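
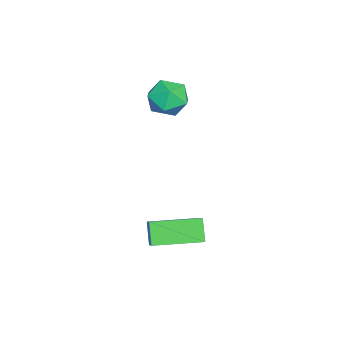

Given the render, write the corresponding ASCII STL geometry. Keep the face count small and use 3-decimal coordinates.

solid 
facet normal -0.710 -0.566 0.419
outer loop
vertex -3.399 -2.47 3.652
vertex -2.95 -3.141 3.506
vertex -2.86 -2.732 4.211
endloop
endfacet
facet normal -0.697 0.085 0.712
outer loop
vertex -3.399 -2.47 3.652
vertex -2.86 -2.732 4.211
vertex -2.927 -1.931 4.05
endloop
endfacet
facet normal -0.805 0.561 0.194
outer loop
vertex -3.399 -2.47 3.652
vertex -2.927 -1.931 4.05
vertex -3.06 -1.844 3.246
endloop
endfacet
facet normal -0.884 0.206 -0.420
outer loop
vertex -3.399 -2.47 3.652
vertex -3.06 -1.844 3.246
vertex -3.074 -2.592 2.909
endloop
endfacet
facet normal -0.825 -0.491 -0.280
outer loop
vertex -3.399 -2.47 3.652
vertex -3.074 -2.592 2.909
vertex -2.95 -3.141 3.506
endloop
endfacet
facet normal -0.046 0.193 0.980
outer loop
vertex -2.927 -1.931 4.05
vertex -2.86 -2.732 4.211
vertex -2.186 -2.268 4.151
endloop
endfacet
facet normal -0.065 -0.860 0.507
outer loop
vertex -2.86 -2.732 4.211
vertex -2.95 -3.141 3.506
vertex -2.2 -3.016 3.814
endloop
endfacet
facet normal -0.250 -0.738 -0.627
outer loop
vertex -2.95 -3.141 3.506
vertex -3.074 -2.592 2.909
vertex -2.333 -2.929 3.01
endloop
endfacet
facet normal -0.345 0.391 -0.853
outer loop
vertex -3.074 -2.592 2.909
vertex -3.06 -1.844 3.246
vertex -2.4 -2.128 2.849
endloop
endfacet
facet normal -0.219 0.966 0.141
outer loop
vertex -3.06 -1.844 3.246
vertex -2.927 -1.931 4.05
vertex -2.31 -1.719 3.554
endloop
endfacet
facet normal 0.884 -0.206 0.420
outer loop
vertex -1.861 -2.39 3.408
vertex -2.186 -2.268 4.151
vertex -2.2 -3.016 3.814
endloop
endfacet
facet normal 0.805 -0.561 -0.194
outer loop
vertex -1.861 -2.39 3.408
vertex -2.2 -3.016 3.814
vertex -2.333 -2.929 3.01
endloop
endfacet
facet normal 0.697 -0.085 -0.712
outer loop
vertex -1.861 -2.39 3.408
vertex -2.333 -2.929 3.01
vertex -2.4 -2.128 2.849
endloop
endfacet
facet normal 0.710 0.566 -0.419
outer loop
vertex -1.861 -2.39 3.408
vertex -2.4 -2.128 2.849
vertex -2.31 -1.719 3.554
endloop
endfacet
facet normal 0.825 0.491 0.280
outer loop
vertex -1.861 -2.39 3.408
vertex -2.31 -1.719 3.554
vertex -2.186 -2.268 4.151
endloop
endfacet
facet normal 0.345 -0.391 0.853
outer loop
vertex -2.2 -3.016 3.814
vertex -2.186 -2.268 4.151
vertex -2.86 -2.732 4.211
endloop
endfacet
facet normal 0.219 -0.966 -0.141
outer loop
vertex -2.333 -2.929 3.01
vertex -2.2 -3.016 3.814
vertex -2.95 -3.141 3.506
endloop
endfacet
facet normal 0.046 -0.193 -0.980
outer loop
vertex -2.4 -2.128 2.849
vertex -2.333 -2.929 3.01
vertex -3.074 -2.592 2.909
endloop
endfacet
facet normal 0.065 0.860 -0.507
outer loop
vertex -2.31 -1.719 3.554
vertex -2.4 -2.128 2.849
vertex -3.06 -1.844 3.246
endloop
endfacet
facet normal 0.250 0.738 0.627
outer loop
vertex -2.186 -2.268 4.151
vertex -2.31 -1.719 3.554
vertex -2.927 -1.931 4.05
endloop
endfacet
facet normal -0.752 -0.234 -0.617
outer loop
vertex 0.527 -2.443 -0.348
vertex -0.005 -0.829 -0.311
vertex 1.055 -2.252 -1.064
endloop
endfacet
facet normal 0.313 -0.949 -0.022
outer loop
vertex 2.025 -1.951 -0.269
vertex 0.527 -2.443 -0.348
vertex 1.055 -2.252 -1.064
endloop
endfacet
facet normal -0.752 -0.234 -0.617
outer loop
vertex 1.055 -2.252 -1.064
vertex -0.005 -0.829 -0.311
vertex 0.523 -0.638 -1.027
endloop
endfacet
facet normal 0.580 0.209 -0.787
outer loop
vertex 0.523 -0.638 -1.027
vertex 2.025 -1.951 -0.269
vertex 1.055 -2.252 -1.064
endloop
endfacet
facet normal -0.580 -0.209 0.787
outer loop
vertex 0.527 -2.443 -0.348
vertex 0.965 -0.528 0.484
vertex -0.005 -0.829 -0.311
endloop
endfacet
facet normal 0.313 -0.949 -0.022
outer loop
vertex 1.497 -2.142 0.447
vertex 0.527 -2.443 -0.348
vertex 2.025 -1.951 -0.269
endloop
endfacet
facet normal -0.580 -0.209 0.787
outer loop
vertex 1.497 -2.142 0.447
vertex 0.965 -0.528 0.484
vertex 0.527 -2.443 -0.348
endloop
endfacet
facet normal -0.313 0.949 0.022
outer loop
vertex -0.005 -0.829 -0.311
vertex 0.965 -0.528 0.484
vertex 0.523 -0.638 -1.027
endloop
endfacet
facet normal 0.580 0.209 -0.787
outer loop
vertex 1.493 -0.337 -0.232
vertex 2.025 -1.951 -0.269
vertex 0.523 -0.638 -1.027
endloop
endfacet
facet normal -0.313 0.949 0.022
outer loop
vertex 0.523 -0.638 -1.027
vertex 0.965 -0.528 0.484
vertex 1.493 -0.337 -0.232
endloop
endfacet
facet normal 0.752 0.234 0.617
outer loop
vertex 1.493 -0.337 -0.232
vertex 1.497 -2.142 0.447
vertex 2.025 -1.951 -0.269
endloop
endfacet
facet normal 0.752 0.234 0.617
outer loop
vertex 0.965 -0.528 0.484
vertex 1.497 -2.142 0.447
vertex 1.493 -0.337 -0.232
endloop
endfacet

endsolid


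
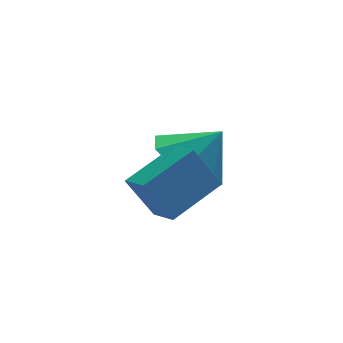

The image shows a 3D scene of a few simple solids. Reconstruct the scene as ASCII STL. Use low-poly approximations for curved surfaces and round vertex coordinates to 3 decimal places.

solid 
facet normal -0.671 0.001 -0.741
outer loop
vertex 4.043 0.483 1.63
vertex 3.293 0.861 2.31
vertex 3.98 1.416 1.688
endloop
endfacet
facet normal 0.994 0.072 -0.081
outer loop
vertex 4.043 0.483 1.63
vertex 3.98 1.416 1.688
vertex 4.147 0.859 3.25
endloop
endfacet
facet normal -0.671 0.001 -0.741
outer loop
vertex 3.98 1.416 1.688
vertex 3.293 0.861 2.31
vertex 3.4 1.931 2.214
endloop
endfacet
facet normal 0.732 0.663 0.158
outer loop
vertex 3.98 1.416 1.688
vertex 3.4 1.931 2.214
vertex 4.147 0.859 3.25
endloop
endfacet
facet normal -0.672 0.001 -0.741
outer loop
vertex 3.4 1.931 2.214
vertex 3.293 0.861 2.31
vertex 2.74 1.64 2.812
endloop
endfacet
facet normal 0.226 0.754 0.617
outer loop
vertex 3.4 1.931 2.214
vertex 2.74 1.64 2.812
vertex 4.147 0.859 3.25
endloop
endfacet
facet normal -0.672 0.000 -0.741
outer loop
vertex 2.74 1.64 2.812
vertex 3.293 0.861 2.31
vertex 2.497 0.762 3.032
endloop
endfacet
facet normal -0.142 0.277 0.950
outer loop
vertex 2.74 1.64 2.812
vertex 2.497 0.762 3.032
vertex 4.147 0.859 3.25
endloop
endfacet
facet normal -0.672 0.002 -0.741
outer loop
vertex 2.497 0.762 3.032
vertex 3.293 0.861 2.31
vertex 2.853 -0.042 2.707
endloop
endfacet
facet normal -0.096 -0.409 0.907
outer loop
vertex 2.497 0.762 3.032
vertex 2.853 -0.042 2.707
vertex 4.147 0.859 3.25
endloop
endfacet
facet normal -0.672 0.002 -0.741
outer loop
vertex 2.853 -0.042 2.707
vertex 3.293 0.861 2.31
vertex 3.541 -0.166 2.083
endloop
endfacet
facet normal 0.330 -0.788 0.520
outer loop
vertex 2.853 -0.042 2.707
vertex 3.541 -0.166 2.083
vertex 4.147 0.859 3.25
endloop
endfacet
facet normal -0.671 0.002 -0.741
outer loop
vertex 3.541 -0.166 2.083
vertex 3.293 0.861 2.31
vertex 4.043 0.483 1.63
endloop
endfacet
facet normal 0.815 -0.574 0.081
outer loop
vertex 3.541 -0.166 2.083
vertex 4.043 0.483 1.63
vertex 4.147 0.859 3.25
endloop
endfacet
facet normal -0.865 -0.376 -0.333
outer loop
vertex 1.615 -1.491 3.689
vertex 1.416 -0.604 3.204
vertex 2.166 -1.899 2.717
endloop
endfacet
facet normal 0.193 -0.861 0.471
outer loop
vertex 3.464 -1.336 3.216
vertex 1.615 -1.491 3.689
vertex 2.166 -1.899 2.717
endloop
endfacet
facet normal -0.865 -0.376 -0.333
outer loop
vertex 2.166 -1.899 2.717
vertex 1.416 -0.604 3.204
vertex 1.968 -1.013 2.232
endloop
endfacet
facet normal 0.463 -0.344 -0.817
outer loop
vertex 1.968 -1.013 2.232
vertex 3.464 -1.336 3.216
vertex 2.166 -1.899 2.717
endloop
endfacet
facet normal -0.463 0.343 0.817
outer loop
vertex 1.615 -1.491 3.689
vertex 2.714 -0.041 3.703
vertex 1.416 -0.604 3.204
endloop
endfacet
facet normal 0.193 -0.861 0.472
outer loop
vertex 2.912 -0.927 4.188
vertex 1.615 -1.491 3.689
vertex 3.464 -1.336 3.216
endloop
endfacet
facet normal -0.464 0.343 0.817
outer loop
vertex 2.912 -0.927 4.188
vertex 2.714 -0.041 3.703
vertex 1.615 -1.491 3.689
endloop
endfacet
facet normal -0.192 0.861 -0.471
outer loop
vertex 1.416 -0.604 3.204
vertex 2.714 -0.041 3.703
vertex 1.968 -1.013 2.232
endloop
endfacet
facet normal 0.463 -0.343 -0.817
outer loop
vertex 3.265 -0.449 2.731
vertex 3.464 -1.336 3.216
vertex 1.968 -1.013 2.232
endloop
endfacet
facet normal -0.193 0.861 -0.471
outer loop
vertex 1.968 -1.013 2.232
vertex 2.714 -0.041 3.703
vertex 3.265 -0.449 2.731
endloop
endfacet
facet normal 0.865 0.376 0.333
outer loop
vertex 3.265 -0.449 2.731
vertex 2.912 -0.927 4.188
vertex 3.464 -1.336 3.216
endloop
endfacet
facet normal 0.865 0.375 0.333
outer loop
vertex 2.714 -0.041 3.703
vertex 2.912 -0.927 4.188
vertex 3.265 -0.449 2.731
endloop
endfacet

endsolid


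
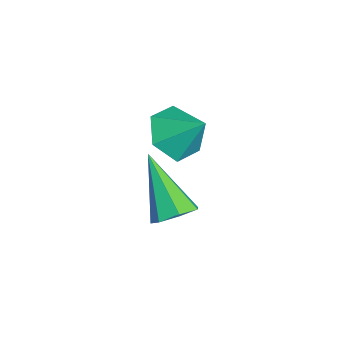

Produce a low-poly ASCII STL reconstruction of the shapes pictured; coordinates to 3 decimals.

solid 
facet normal 0.638 0.299 -0.710
outer loop
vertex 3.648 -2.777 -1.389
vertex 3.126 -2.859 -1.893
vertex 3.289 -2.267 -1.497
endloop
endfacet
facet normal 0.311 0.402 0.861
outer loop
vertex 3.648 -2.777 -1.389
vertex 3.289 -2.267 -1.497
vertex 1.754 -3.501 -0.367
endloop
endfacet
facet normal 0.638 0.299 -0.710
outer loop
vertex 3.289 -2.267 -1.497
vertex 3.126 -2.859 -1.893
vertex 2.807 -2.202 -1.903
endloop
endfacet
facet normal -0.300 0.820 0.488
outer loop
vertex 3.289 -2.267 -1.497
vertex 2.807 -2.202 -1.903
vertex 1.754 -3.501 -0.367
endloop
endfacet
facet normal 0.639 0.299 -0.709
outer loop
vertex 2.807 -2.202 -1.903
vertex 3.126 -2.859 -1.893
vertex 2.566 -2.632 -2.302
endloop
endfacet
facet normal -0.827 0.554 -0.098
outer loop
vertex 2.807 -2.202 -1.903
vertex 2.566 -2.632 -2.302
vertex 1.754 -3.501 -0.367
endloop
endfacet
facet normal 0.639 0.299 -0.709
outer loop
vertex 2.566 -2.632 -2.302
vertex 3.126 -2.859 -1.893
vertex 2.747 -3.232 -2.392
endloop
endfacet
facet normal -0.870 -0.195 -0.453
outer loop
vertex 2.566 -2.632 -2.302
vertex 2.747 -3.232 -2.392
vertex 1.754 -3.501 -0.367
endloop
endfacet
facet normal 0.639 0.299 -0.709
outer loop
vertex 2.747 -3.232 -2.392
vertex 3.126 -2.859 -1.893
vertex 3.213 -3.551 -2.106
endloop
endfacet
facet normal -0.400 -0.862 -0.311
outer loop
vertex 2.747 -3.232 -2.392
vertex 3.213 -3.551 -2.106
vertex 1.754 -3.501 -0.367
endloop
endfacet
facet normal 0.638 0.299 -0.710
outer loop
vertex 3.213 -3.551 -2.106
vertex 3.126 -2.859 -1.893
vertex 3.615 -3.349 -1.66
endloop
endfacet
facet normal 0.231 -0.948 0.221
outer loop
vertex 3.213 -3.551 -2.106
vertex 3.615 -3.349 -1.66
vertex 1.754 -3.501 -0.367
endloop
endfacet
facet normal 0.638 0.299 -0.709
outer loop
vertex 3.615 -3.349 -1.66
vertex 3.126 -2.859 -1.893
vertex 3.648 -2.777 -1.389
endloop
endfacet
facet normal 0.548 -0.384 0.743
outer loop
vertex 3.615 -3.349 -1.66
vertex 3.648 -2.777 -1.389
vertex 1.754 -3.501 -0.367
endloop
endfacet
facet normal -0.432 -0.586 -0.686
outer loop
vertex 3.402 -2.834 0.797
vertex 2.61 -2.821 1.284
vertex 2.767 -2.175 0.634
endloop
endfacet
facet normal 0.728 0.643 -0.239
outer loop
vertex 3.402 -2.834 0.797
vertex 2.767 -2.175 0.634
vertex 3.17 -2.059 2.176
endloop
endfacet
facet normal -0.431 -0.586 -0.686
outer loop
vertex 2.767 -2.175 0.634
vertex 2.61 -2.821 1.284
vertex 1.974 -2.162 1.121
endloop
endfacet
facet normal -0.026 0.997 -0.068
outer loop
vertex 2.767 -2.175 0.634
vertex 1.974 -2.162 1.121
vertex 3.17 -2.059 2.176
endloop
endfacet
facet normal -0.432 -0.586 -0.686
outer loop
vertex 1.974 -2.162 1.121
vertex 2.61 -2.821 1.284
vertex 1.817 -2.807 1.771
endloop
endfacet
facet normal -0.526 0.664 0.532
outer loop
vertex 1.974 -2.162 1.121
vertex 1.817 -2.807 1.771
vertex 3.17 -2.059 2.176
endloop
endfacet
facet normal -0.432 -0.586 -0.686
outer loop
vertex 1.817 -2.807 1.771
vertex 2.61 -2.821 1.284
vertex 2.452 -3.467 1.935
endloop
endfacet
facet normal -0.274 -0.025 0.961
outer loop
vertex 1.817 -2.807 1.771
vertex 2.452 -3.467 1.935
vertex 3.17 -2.059 2.176
endloop
endfacet
facet normal -0.431 -0.586 -0.686
outer loop
vertex 2.452 -3.467 1.935
vertex 2.61 -2.821 1.284
vertex 3.245 -3.48 1.448
endloop
endfacet
facet normal 0.480 -0.380 0.791
outer loop
vertex 2.452 -3.467 1.935
vertex 3.245 -3.48 1.448
vertex 3.17 -2.059 2.176
endloop
endfacet
facet normal -0.431 -0.586 -0.686
outer loop
vertex 3.245 -3.48 1.448
vertex 2.61 -2.821 1.284
vertex 3.402 -2.834 0.797
endloop
endfacet
facet normal 0.981 -0.046 0.191
outer loop
vertex 3.245 -3.48 1.448
vertex 3.402 -2.834 0.797
vertex 3.17 -2.059 2.176
endloop
endfacet

endsolid


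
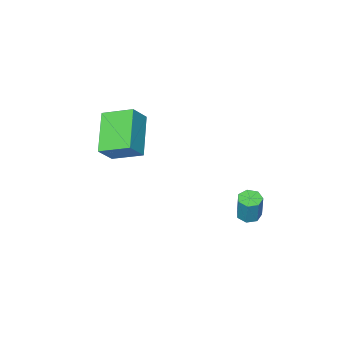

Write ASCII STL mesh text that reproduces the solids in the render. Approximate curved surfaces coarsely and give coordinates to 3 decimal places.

solid 
facet normal -0.574 -0.609 0.547
outer loop
vertex 0.586 -2.265 4.227
vertex -0.142 -1.086 4.776
vertex -0.163 -2.328 3.37
endloop
endfacet
facet normal 0.488 -0.792 -0.368
outer loop
vertex 1.022 -1.074 2.244
vertex 0.586 -2.265 4.227
vertex -0.163 -2.328 3.37
endloop
endfacet
facet normal -0.575 -0.609 0.546
outer loop
vertex -0.163 -2.328 3.37
vertex -0.142 -1.086 4.776
vertex -0.89 -1.149 3.918
endloop
endfacet
facet normal -0.656 -0.055 -0.752
outer loop
vertex -0.89 -1.149 3.918
vertex 1.022 -1.074 2.244
vertex -0.163 -2.328 3.37
endloop
endfacet
facet normal 0.657 0.055 0.752
outer loop
vertex 0.586 -2.265 4.227
vertex 1.043 0.168 3.65
vertex -0.142 -1.086 4.776
endloop
endfacet
facet normal 0.489 -0.791 -0.368
outer loop
vertex 1.77 -1.011 3.102
vertex 0.586 -2.265 4.227
vertex 1.022 -1.074 2.244
endloop
endfacet
facet normal 0.656 0.055 0.752
outer loop
vertex 1.77 -1.011 3.102
vertex 1.043 0.168 3.65
vertex 0.586 -2.265 4.227
endloop
endfacet
facet normal -0.488 0.791 0.368
outer loop
vertex -0.142 -1.086 4.776
vertex 1.043 0.168 3.65
vertex -0.89 -1.149 3.918
endloop
endfacet
facet normal -0.657 -0.055 -0.752
outer loop
vertex 0.294 0.105 2.793
vertex 1.022 -1.074 2.244
vertex -0.89 -1.149 3.918
endloop
endfacet
facet normal -0.488 0.791 0.368
outer loop
vertex -0.89 -1.149 3.918
vertex 1.043 0.168 3.65
vertex 0.294 0.105 2.793
endloop
endfacet
facet normal 0.575 0.609 -0.546
outer loop
vertex 0.294 0.105 2.793
vertex 1.77 -1.011 3.102
vertex 1.022 -1.074 2.244
endloop
endfacet
facet normal 0.575 0.609 -0.547
outer loop
vertex 1.043 0.168 3.65
vertex 1.77 -1.011 3.102
vertex 0.294 0.105 2.793
endloop
endfacet
facet normal -0.145 -0.192 -0.971
outer loop
vertex -3.43 1.753 -2.115
vertex -3.958 1.9 -2.065
vertex -3.524 2.214 -2.192
endloop
endfacet
facet normal 0.970 0.168 -0.178
outer loop
vertex -3.43 1.753 -2.115
vertex -3.524 2.214 -2.192
vertex -3.235 2.013 -0.804
endloop
endfacet
facet normal 0.970 0.168 -0.178
outer loop
vertex -3.235 2.013 -0.804
vertex -3.524 2.214 -2.192
vertex -3.329 2.474 -0.882
endloop
endfacet
facet normal 0.144 0.194 0.970
outer loop
vertex -3.235 2.013 -0.804
vertex -3.329 2.474 -0.882
vertex -3.762 2.16 -0.755
endloop
endfacet
facet normal -0.145 -0.193 -0.971
outer loop
vertex -3.524 2.214 -2.192
vertex -3.958 1.9 -2.065
vertex -3.945 2.439 -2.174
endloop
endfacet
facet normal 0.450 0.861 -0.238
outer loop
vertex -3.524 2.214 -2.192
vertex -3.945 2.439 -2.174
vertex -3.329 2.474 -0.882
endloop
endfacet
facet normal 0.449 0.861 -0.238
outer loop
vertex -3.329 2.474 -0.882
vertex -3.945 2.439 -2.174
vertex -3.75 2.699 -0.863
endloop
endfacet
facet normal 0.146 0.191 0.971
outer loop
vertex -3.329 2.474 -0.882
vertex -3.75 2.699 -0.863
vertex -3.762 2.16 -0.755
endloop
endfacet
facet normal -0.145 -0.193 -0.971
outer loop
vertex -3.945 2.439 -2.174
vertex -3.958 1.9 -2.065
vertex -4.375 2.258 -2.074
endloop
endfacet
facet normal -0.409 0.905 -0.119
outer loop
vertex -3.945 2.439 -2.174
vertex -4.375 2.258 -2.074
vertex -3.75 2.699 -0.863
endloop
endfacet
facet normal -0.408 0.905 -0.119
outer loop
vertex -3.75 2.699 -0.863
vertex -4.375 2.258 -2.074
vertex -4.18 2.518 -0.764
endloop
endfacet
facet normal 0.143 0.191 0.971
outer loop
vertex -3.75 2.699 -0.863
vertex -4.18 2.518 -0.764
vertex -3.762 2.16 -0.755
endloop
endfacet
facet normal -0.145 -0.193 -0.970
outer loop
vertex -4.375 2.258 -2.074
vertex -3.958 1.9 -2.065
vertex -4.491 1.807 -1.967
endloop
endfacet
facet normal -0.959 0.268 0.090
outer loop
vertex -4.375 2.258 -2.074
vertex -4.491 1.807 -1.967
vertex -4.18 2.518 -0.764
endloop
endfacet
facet normal -0.959 0.268 0.090
outer loop
vertex -4.18 2.518 -0.764
vertex -4.491 1.807 -1.967
vertex -4.296 2.067 -0.657
endloop
endfacet
facet normal 0.144 0.193 0.970
outer loop
vertex -4.18 2.518 -0.764
vertex -4.296 2.067 -0.657
vertex -3.762 2.16 -0.755
endloop
endfacet
facet normal -0.145 -0.191 -0.971
outer loop
vertex -4.491 1.807 -1.967
vertex -3.958 1.9 -2.065
vertex -4.205 1.427 -1.935
endloop
endfacet
facet normal -0.787 -0.573 0.231
outer loop
vertex -4.491 1.807 -1.967
vertex -4.205 1.427 -1.935
vertex -4.296 2.067 -0.657
endloop
endfacet
facet normal -0.788 -0.571 0.230
outer loop
vertex -4.296 2.067 -0.657
vertex -4.205 1.427 -1.935
vertex -4.01 1.686 -0.624
endloop
endfacet
facet normal 0.145 0.193 0.971
outer loop
vertex -4.296 2.067 -0.657
vertex -4.01 1.686 -0.624
vertex -3.762 2.16 -0.755
endloop
endfacet
facet normal -0.144 -0.192 -0.971
outer loop
vertex -4.205 1.427 -1.935
vertex -3.958 1.9 -2.065
vertex -3.733 1.402 -2.0
endloop
endfacet
facet normal -0.025 -0.980 0.197
outer loop
vertex -4.205 1.427 -1.935
vertex -3.733 1.402 -2.0
vertex -4.01 1.686 -0.624
endloop
endfacet
facet normal -0.022 -0.980 0.198
outer loop
vertex -4.01 1.686 -0.624
vertex -3.733 1.402 -2.0
vertex -3.538 1.662 -0.69
endloop
endfacet
facet normal 0.145 0.192 0.971
outer loop
vertex -4.01 1.686 -0.624
vertex -3.538 1.662 -0.69
vertex -3.762 2.16 -0.755
endloop
endfacet
facet normal -0.145 -0.192 -0.970
outer loop
vertex -3.733 1.402 -2.0
vertex -3.958 1.9 -2.065
vertex -3.43 1.753 -2.115
endloop
endfacet
facet normal 0.759 -0.650 0.016
outer loop
vertex -3.733 1.402 -2.0
vertex -3.43 1.753 -2.115
vertex -3.538 1.662 -0.69
endloop
endfacet
facet normal 0.759 -0.650 0.016
outer loop
vertex -3.538 1.662 -0.69
vertex -3.43 1.753 -2.115
vertex -3.235 2.013 -0.804
endloop
endfacet
facet normal 0.144 0.191 0.971
outer loop
vertex -3.538 1.662 -0.69
vertex -3.235 2.013 -0.804
vertex -3.762 2.16 -0.755
endloop
endfacet

endsolid


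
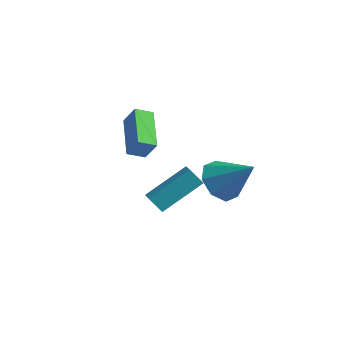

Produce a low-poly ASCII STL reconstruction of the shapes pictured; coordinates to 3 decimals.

solid 
facet normal -0.533 0.792 0.299
outer loop
vertex -2.484 0.348 4.047
vertex -1.901 0.873 3.696
vertex -3.031 0.331 3.116
endloop
endfacet
facet normal -0.678 -0.610 0.410
outer loop
vertex -1.939 -1.293 2.504
vertex -2.484 0.348 4.047
vertex -3.031 0.331 3.116
endloop
endfacet
facet normal -0.533 0.792 0.298
outer loop
vertex -3.031 0.331 3.116
vertex -1.901 0.873 3.696
vertex -2.447 0.856 2.764
endloop
endfacet
facet normal -0.506 -0.015 -0.862
outer loop
vertex -2.447 0.856 2.764
vertex -1.939 -1.293 2.504
vertex -3.031 0.331 3.116
endloop
endfacet
facet normal 0.506 0.015 0.863
outer loop
vertex -2.484 0.348 4.047
vertex -0.809 -0.751 3.084
vertex -1.901 0.873 3.696
endloop
endfacet
facet normal -0.679 -0.610 0.409
outer loop
vertex -1.393 -1.276 3.436
vertex -2.484 0.348 4.047
vertex -1.939 -1.293 2.504
endloop
endfacet
facet normal 0.506 0.015 0.862
outer loop
vertex -1.393 -1.276 3.436
vertex -0.809 -0.751 3.084
vertex -2.484 0.348 4.047
endloop
endfacet
facet normal 0.679 0.610 -0.409
outer loop
vertex -1.901 0.873 3.696
vertex -0.809 -0.751 3.084
vertex -2.447 0.856 2.764
endloop
endfacet
facet normal -0.506 -0.015 -0.863
outer loop
vertex -1.356 -0.768 2.153
vertex -1.939 -1.293 2.504
vertex -2.447 0.856 2.764
endloop
endfacet
facet normal 0.678 0.610 -0.410
outer loop
vertex -2.447 0.856 2.764
vertex -0.809 -0.751 3.084
vertex -1.356 -0.768 2.153
endloop
endfacet
facet normal 0.533 -0.792 -0.298
outer loop
vertex -1.356 -0.768 2.153
vertex -1.393 -1.276 3.436
vertex -1.939 -1.293 2.504
endloop
endfacet
facet normal 0.532 -0.792 -0.298
outer loop
vertex -0.809 -0.751 3.084
vertex -1.393 -1.276 3.436
vertex -1.356 -0.768 2.153
endloop
endfacet
facet normal -0.675 -0.068 0.735
outer loop
vertex 0.288 -3.38 2.063
vertex 1.289 -1.817 3.128
vertex -0.197 -2.802 1.671
endloop
endfacet
facet normal -0.468 -0.730 -0.498
outer loop
vertex 0.391 -2.743 1.032
vertex 0.288 -3.38 2.063
vertex -0.197 -2.802 1.671
endloop
endfacet
facet normal -0.675 -0.068 0.735
outer loop
vertex -0.197 -2.802 1.671
vertex 1.289 -1.817 3.128
vertex 0.804 -1.24 2.736
endloop
endfacet
facet normal -0.570 0.680 -0.462
outer loop
vertex 0.804 -1.24 2.736
vertex 0.391 -2.743 1.032
vertex -0.197 -2.802 1.671
endloop
endfacet
facet normal 0.570 -0.680 0.462
outer loop
vertex 0.288 -3.38 2.063
vertex 1.877 -1.758 2.489
vertex 1.289 -1.817 3.128
endloop
endfacet
facet normal -0.467 -0.731 -0.498
outer loop
vertex 0.876 -3.32 1.424
vertex 0.288 -3.38 2.063
vertex 0.391 -2.743 1.032
endloop
endfacet
facet normal 0.570 -0.680 0.461
outer loop
vertex 0.876 -3.32 1.424
vertex 1.877 -1.758 2.489
vertex 0.288 -3.38 2.063
endloop
endfacet
facet normal 0.467 0.731 0.498
outer loop
vertex 1.289 -1.817 3.128
vertex 1.877 -1.758 2.489
vertex 0.804 -1.24 2.736
endloop
endfacet
facet normal -0.571 0.680 -0.461
outer loop
vertex 1.392 -1.18 2.097
vertex 0.391 -2.743 1.032
vertex 0.804 -1.24 2.736
endloop
endfacet
facet normal 0.467 0.730 0.499
outer loop
vertex 0.804 -1.24 2.736
vertex 1.877 -1.758 2.489
vertex 1.392 -1.18 2.097
endloop
endfacet
facet normal 0.675 0.068 -0.735
outer loop
vertex 1.392 -1.18 2.097
vertex 0.876 -3.32 1.424
vertex 0.391 -2.743 1.032
endloop
endfacet
facet normal 0.675 0.068 -0.735
outer loop
vertex 1.877 -1.758 2.489
vertex 0.876 -3.32 1.424
vertex 1.392 -1.18 2.097
endloop
endfacet
facet normal -0.720 -0.052 -0.692
outer loop
vertex 2.912 -1.784 1.769
vertex 2.324 -1.121 2.332
vertex 3.043 -1.015 1.575
endloop
endfacet
facet normal 0.924 -0.234 -0.303
outer loop
vertex 2.912 -1.784 1.769
vertex 3.043 -1.015 1.575
vertex 3.736 -1.019 3.688
endloop
endfacet
facet normal -0.720 -0.052 -0.692
outer loop
vertex 3.043 -1.015 1.575
vertex 2.324 -1.121 2.332
vertex 2.753 -0.309 1.824
endloop
endfacet
facet normal 0.850 0.447 -0.278
outer loop
vertex 3.043 -1.015 1.575
vertex 2.753 -0.309 1.824
vertex 3.736 -1.019 3.688
endloop
endfacet
facet normal -0.720 -0.052 -0.692
outer loop
vertex 2.753 -0.309 1.824
vertex 2.324 -1.121 2.332
vertex 2.211 -0.078 2.371
endloop
endfacet
facet normal 0.466 0.880 0.090
outer loop
vertex 2.753 -0.309 1.824
vertex 2.211 -0.078 2.371
vertex 3.736 -1.019 3.688
endloop
endfacet
facet normal -0.721 -0.052 -0.691
outer loop
vertex 2.211 -0.078 2.371
vertex 2.324 -1.121 2.332
vertex 1.736 -0.458 2.896
endloop
endfacet
facet normal -0.004 0.812 0.584
outer loop
vertex 2.211 -0.078 2.371
vertex 1.736 -0.458 2.896
vertex 3.736 -1.019 3.688
endloop
endfacet
facet normal -0.721 -0.052 -0.691
outer loop
vertex 1.736 -0.458 2.896
vertex 2.324 -1.121 2.332
vertex 1.605 -1.227 3.09
endloop
endfacet
facet normal -0.285 0.280 0.917
outer loop
vertex 1.736 -0.458 2.896
vertex 1.605 -1.227 3.09
vertex 3.736 -1.019 3.688
endloop
endfacet
facet normal -0.721 -0.052 -0.691
outer loop
vertex 1.605 -1.227 3.09
vertex 2.324 -1.121 2.332
vertex 1.895 -1.934 2.841
endloop
endfacet
facet normal -0.211 -0.401 0.892
outer loop
vertex 1.605 -1.227 3.09
vertex 1.895 -1.934 2.841
vertex 3.736 -1.019 3.688
endloop
endfacet
facet normal -0.721 -0.052 -0.691
outer loop
vertex 1.895 -1.934 2.841
vertex 2.324 -1.121 2.332
vertex 2.436 -2.164 2.294
endloop
endfacet
facet normal 0.174 -0.834 0.523
outer loop
vertex 1.895 -1.934 2.841
vertex 2.436 -2.164 2.294
vertex 3.736 -1.019 3.688
endloop
endfacet
facet normal -0.721 -0.052 -0.691
outer loop
vertex 2.436 -2.164 2.294
vertex 2.324 -1.121 2.332
vertex 2.912 -1.784 1.769
endloop
endfacet
facet normal 0.643 -0.765 0.029
outer loop
vertex 2.436 -2.164 2.294
vertex 2.912 -1.784 1.769
vertex 3.736 -1.019 3.688
endloop
endfacet

endsolid


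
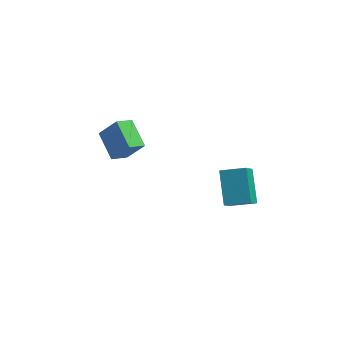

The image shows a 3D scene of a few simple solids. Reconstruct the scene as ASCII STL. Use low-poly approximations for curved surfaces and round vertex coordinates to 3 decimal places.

solid 
facet normal -0.973 -0.079 -0.218
outer loop
vertex 1.24 -3.637 0.043
vertex 1.452 -2.459 -1.328
vertex 1.612 -5.04 -1.105
endloop
endfacet
facet normal -0.116 -0.647 0.753
outer loop
vertex 2.828 -4.941 -0.832
vertex 1.24 -3.637 0.043
vertex 1.612 -5.04 -1.105
endloop
endfacet
facet normal -0.973 -0.079 -0.218
outer loop
vertex 1.612 -5.04 -1.105
vertex 1.452 -2.459 -1.328
vertex 1.824 -3.862 -2.476
endloop
endfacet
facet normal 0.201 -0.758 -0.620
outer loop
vertex 1.824 -3.862 -2.476
vertex 2.828 -4.941 -0.832
vertex 1.612 -5.04 -1.105
endloop
endfacet
facet normal -0.201 0.758 0.620
outer loop
vertex 1.24 -3.637 0.043
vertex 2.668 -2.36 -1.055
vertex 1.452 -2.459 -1.328
endloop
endfacet
facet normal -0.116 -0.647 0.753
outer loop
vertex 2.456 -3.538 0.316
vertex 1.24 -3.637 0.043
vertex 2.828 -4.941 -0.832
endloop
endfacet
facet normal -0.201 0.758 0.620
outer loop
vertex 2.456 -3.538 0.316
vertex 2.668 -2.36 -1.055
vertex 1.24 -3.637 0.043
endloop
endfacet
facet normal 0.116 0.647 -0.753
outer loop
vertex 1.452 -2.459 -1.328
vertex 2.668 -2.36 -1.055
vertex 1.824 -3.862 -2.476
endloop
endfacet
facet normal 0.201 -0.758 -0.620
outer loop
vertex 3.04 -3.763 -2.203
vertex 2.828 -4.941 -0.832
vertex 1.824 -3.862 -2.476
endloop
endfacet
facet normal 0.116 0.647 -0.753
outer loop
vertex 1.824 -3.862 -2.476
vertex 2.668 -2.36 -1.055
vertex 3.04 -3.763 -2.203
endloop
endfacet
facet normal 0.973 0.079 0.218
outer loop
vertex 3.04 -3.763 -2.203
vertex 2.456 -3.538 0.316
vertex 2.828 -4.941 -0.832
endloop
endfacet
facet normal 0.973 0.079 0.218
outer loop
vertex 2.668 -2.36 -1.055
vertex 2.456 -3.538 0.316
vertex 3.04 -3.763 -2.203
endloop
endfacet
facet normal -0.622 0.017 -0.783
outer loop
vertex -4.027 -2.124 -1.423
vertex -4.809 -0.875 -0.775
vertex -3.382 -1.461 -1.921
endloop
endfacet
facet normal 0.486 -0.775 -0.403
outer loop
vertex -2.511 -1.485 -0.825
vertex -4.027 -2.124 -1.423
vertex -3.382 -1.461 -1.921
endloop
endfacet
facet normal -0.622 0.017 -0.783
outer loop
vertex -3.382 -1.461 -1.921
vertex -4.809 -0.875 -0.775
vertex -4.164 -0.213 -1.273
endloop
endfacet
facet normal 0.614 0.631 -0.474
outer loop
vertex -4.164 -0.213 -1.273
vertex -2.511 -1.485 -0.825
vertex -3.382 -1.461 -1.921
endloop
endfacet
facet normal -0.614 -0.631 0.474
outer loop
vertex -4.027 -2.124 -1.423
vertex -3.938 -0.899 0.321
vertex -4.809 -0.875 -0.775
endloop
endfacet
facet normal 0.486 -0.776 -0.402
outer loop
vertex -3.156 -2.147 -0.327
vertex -4.027 -2.124 -1.423
vertex -2.511 -1.485 -0.825
endloop
endfacet
facet normal -0.614 -0.631 0.475
outer loop
vertex -3.156 -2.147 -0.327
vertex -3.938 -0.899 0.321
vertex -4.027 -2.124 -1.423
endloop
endfacet
facet normal -0.485 0.776 0.403
outer loop
vertex -4.809 -0.875 -0.775
vertex -3.938 -0.899 0.321
vertex -4.164 -0.213 -1.273
endloop
endfacet
facet normal 0.614 0.631 -0.475
outer loop
vertex -3.293 -0.236 -0.177
vertex -2.511 -1.485 -0.825
vertex -4.164 -0.213 -1.273
endloop
endfacet
facet normal -0.486 0.776 0.403
outer loop
vertex -4.164 -0.213 -1.273
vertex -3.938 -0.899 0.321
vertex -3.293 -0.236 -0.177
endloop
endfacet
facet normal 0.622 -0.017 0.783
outer loop
vertex -3.293 -0.236 -0.177
vertex -3.156 -2.147 -0.327
vertex -2.511 -1.485 -0.825
endloop
endfacet
facet normal 0.622 -0.017 0.783
outer loop
vertex -3.938 -0.899 0.321
vertex -3.156 -2.147 -0.327
vertex -3.293 -0.236 -0.177
endloop
endfacet

endsolid


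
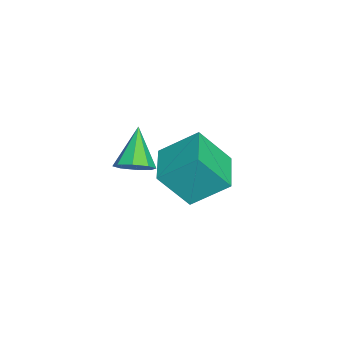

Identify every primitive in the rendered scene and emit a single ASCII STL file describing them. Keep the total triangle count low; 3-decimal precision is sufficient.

solid 
facet normal 0.739 0.018 -0.674
outer loop
vertex 1.039 -3.779 0.462
vertex 0.594 -3.787 -0.026
vertex 0.899 -3.315 0.321
endloop
endfacet
facet normal 0.292 0.358 0.887
outer loop
vertex 1.039 -3.779 0.462
vertex 0.899 -3.315 0.321
vertex -0.514 -3.813 0.986
endloop
endfacet
facet normal 0.738 0.019 -0.674
outer loop
vertex 0.899 -3.315 0.321
vertex 0.594 -3.787 -0.026
vertex 0.58 -3.127 -0.023
endloop
endfacet
facet normal -0.057 0.853 0.519
outer loop
vertex 0.899 -3.315 0.321
vertex 0.58 -3.127 -0.023
vertex -0.514 -3.813 0.986
endloop
endfacet
facet normal 0.739 0.019 -0.673
outer loop
vertex 0.58 -3.127 -0.023
vertex 0.594 -3.787 -0.026
vertex 0.27 -3.326 -0.369
endloop
endfacet
facet normal -0.535 0.845 -0.006
outer loop
vertex 0.58 -3.127 -0.023
vertex 0.27 -3.326 -0.369
vertex -0.514 -3.813 0.986
endloop
endfacet
facet normal 0.738 0.017 -0.675
outer loop
vertex 0.27 -3.326 -0.369
vertex 0.594 -3.787 -0.026
vertex 0.149 -3.794 -0.513
endloop
endfacet
facet normal -0.862 0.339 -0.377
outer loop
vertex 0.27 -3.326 -0.369
vertex 0.149 -3.794 -0.513
vertex -0.514 -3.813 0.986
endloop
endfacet
facet normal 0.738 0.018 -0.675
outer loop
vertex 0.149 -3.794 -0.513
vertex 0.594 -3.787 -0.026
vertex 0.289 -4.259 -0.372
endloop
endfacet
facet normal -0.848 -0.370 -0.380
outer loop
vertex 0.149 -3.794 -0.513
vertex 0.289 -4.259 -0.372
vertex -0.514 -3.813 0.986
endloop
endfacet
facet normal 0.739 0.017 -0.674
outer loop
vertex 0.289 -4.259 -0.372
vertex 0.594 -3.787 -0.026
vertex 0.607 -4.447 -0.028
endloop
endfacet
facet normal -0.500 -0.866 -0.011
outer loop
vertex 0.289 -4.259 -0.372
vertex 0.607 -4.447 -0.028
vertex -0.514 -3.813 0.986
endloop
endfacet
facet normal 0.739 0.017 -0.674
outer loop
vertex 0.607 -4.447 -0.028
vertex 0.594 -3.787 -0.026
vertex 0.918 -4.248 0.318
endloop
endfacet
facet normal -0.021 -0.858 0.513
outer loop
vertex 0.607 -4.447 -0.028
vertex 0.918 -4.248 0.318
vertex -0.514 -3.813 0.986
endloop
endfacet
facet normal 0.739 0.016 -0.674
outer loop
vertex 0.918 -4.248 0.318
vertex 0.594 -3.787 -0.026
vertex 1.039 -3.779 0.462
endloop
endfacet
facet normal 0.306 -0.351 0.885
outer loop
vertex 0.918 -4.248 0.318
vertex 1.039 -3.779 0.462
vertex -0.514 -3.813 0.986
endloop
endfacet
facet normal -0.994 -0.096 0.056
outer loop
vertex -3.85 -2.333 -1.768
vertex -4.029 -1.279 -3.141
vertex -3.781 -3.652 -2.79
endloop
endfacet
facet normal 0.103 -0.606 0.789
outer loop
vertex -2.211 -3.501 -2.879
vertex -3.85 -2.333 -1.768
vertex -3.781 -3.652 -2.79
endloop
endfacet
facet normal -0.994 -0.096 0.056
outer loop
vertex -3.781 -3.652 -2.79
vertex -4.029 -1.279 -3.141
vertex -3.96 -2.598 -4.163
endloop
endfacet
facet normal 0.041 -0.790 -0.612
outer loop
vertex -3.96 -2.598 -4.163
vertex -2.211 -3.501 -2.879
vertex -3.781 -3.652 -2.79
endloop
endfacet
facet normal -0.041 0.790 0.612
outer loop
vertex -3.85 -2.333 -1.768
vertex -2.459 -1.128 -3.23
vertex -4.029 -1.279 -3.141
endloop
endfacet
facet normal 0.103 -0.606 0.789
outer loop
vertex -2.28 -2.182 -1.857
vertex -3.85 -2.333 -1.768
vertex -2.211 -3.501 -2.879
endloop
endfacet
facet normal -0.041 0.790 0.612
outer loop
vertex -2.28 -2.182 -1.857
vertex -2.459 -1.128 -3.23
vertex -3.85 -2.333 -1.768
endloop
endfacet
facet normal -0.103 0.606 -0.789
outer loop
vertex -4.029 -1.279 -3.141
vertex -2.459 -1.128 -3.23
vertex -3.96 -2.598 -4.163
endloop
endfacet
facet normal 0.041 -0.790 -0.612
outer loop
vertex -2.39 -2.447 -4.252
vertex -2.211 -3.501 -2.879
vertex -3.96 -2.598 -4.163
endloop
endfacet
facet normal -0.103 0.606 -0.789
outer loop
vertex -3.96 -2.598 -4.163
vertex -2.459 -1.128 -3.23
vertex -2.39 -2.447 -4.252
endloop
endfacet
facet normal 0.994 0.096 -0.056
outer loop
vertex -2.39 -2.447 -4.252
vertex -2.28 -2.182 -1.857
vertex -2.211 -3.501 -2.879
endloop
endfacet
facet normal 0.994 0.096 -0.056
outer loop
vertex -2.459 -1.128 -3.23
vertex -2.28 -2.182 -1.857
vertex -2.39 -2.447 -4.252
endloop
endfacet

endsolid


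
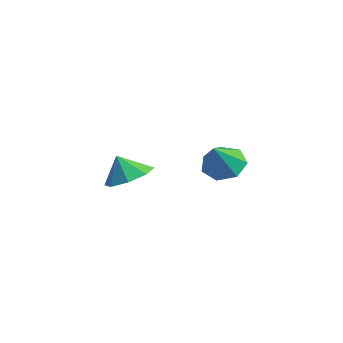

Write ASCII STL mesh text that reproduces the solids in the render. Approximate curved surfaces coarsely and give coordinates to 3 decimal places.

solid 
facet normal -0.400 0.520 -0.755
outer loop
vertex 1.907 3.062 1.307
vertex 1.476 3.635 1.93
vertex 2.336 3.726 1.537
endloop
endfacet
facet normal 0.853 -0.488 -0.184
outer loop
vertex 1.907 3.062 1.307
vertex 2.336 3.726 1.537
vertex 2.144 2.765 3.19
endloop
endfacet
facet normal -0.400 0.521 -0.754
outer loop
vertex 2.336 3.726 1.537
vertex 1.476 3.635 1.93
vertex 2.118 4.322 2.064
endloop
endfacet
facet normal 0.963 0.167 0.209
outer loop
vertex 2.336 3.726 1.537
vertex 2.118 4.322 2.064
vertex 2.144 2.765 3.19
endloop
endfacet
facet normal -0.400 0.521 -0.754
outer loop
vertex 2.118 4.322 2.064
vertex 1.476 3.635 1.93
vertex 1.416 4.4 2.49
endloop
endfacet
facet normal 0.485 0.518 0.705
outer loop
vertex 2.118 4.322 2.064
vertex 1.416 4.4 2.49
vertex 2.144 2.765 3.19
endloop
endfacet
facet normal -0.401 0.521 -0.754
outer loop
vertex 1.416 4.4 2.49
vertex 1.476 3.635 1.93
vertex 0.76 3.901 2.494
endloop
endfacet
facet normal -0.222 0.299 0.928
outer loop
vertex 1.416 4.4 2.49
vertex 0.76 3.901 2.494
vertex 2.144 2.765 3.19
endloop
endfacet
facet normal -0.401 0.521 -0.754
outer loop
vertex 0.76 3.901 2.494
vertex 1.476 3.635 1.93
vertex 0.642 3.202 2.074
endloop
endfacet
facet normal -0.623 -0.323 0.712
outer loop
vertex 0.76 3.901 2.494
vertex 0.642 3.202 2.074
vertex 2.144 2.765 3.19
endloop
endfacet
facet normal -0.400 0.520 -0.754
outer loop
vertex 0.642 3.202 2.074
vertex 1.476 3.635 1.93
vertex 1.153 2.828 1.545
endloop
endfacet
facet normal -0.419 -0.881 0.219
outer loop
vertex 0.642 3.202 2.074
vertex 1.153 2.828 1.545
vertex 2.144 2.765 3.19
endloop
endfacet
facet normal -0.400 0.520 -0.755
outer loop
vertex 1.153 2.828 1.545
vertex 1.476 3.635 1.93
vertex 1.907 3.062 1.307
endloop
endfacet
facet normal 0.239 -0.954 -0.181
outer loop
vertex 1.153 2.828 1.545
vertex 1.907 3.062 1.307
vertex 2.144 2.765 3.19
endloop
endfacet
facet normal 0.342 0.298 -0.891
outer loop
vertex 3.344 -1.525 2.848
vertex 2.472 -1.023 2.681
vertex 3.369 -0.788 3.104
endloop
endfacet
facet normal 0.498 -0.300 0.814
outer loop
vertex 3.344 -1.525 2.848
vertex 3.369 -0.788 3.104
vertex 2.088 -1.357 3.679
endloop
endfacet
facet normal 0.342 0.298 -0.891
outer loop
vertex 3.369 -0.788 3.104
vertex 2.472 -1.023 2.681
vertex 2.869 -0.189 3.112
endloop
endfacet
facet normal 0.305 0.243 0.921
outer loop
vertex 3.369 -0.788 3.104
vertex 2.869 -0.189 3.112
vertex 2.088 -1.357 3.679
endloop
endfacet
facet normal 0.343 0.297 -0.891
outer loop
vertex 2.869 -0.189 3.112
vertex 2.472 -1.023 2.681
vertex 2.136 -0.078 2.867
endloop
endfacet
facet normal -0.195 0.531 0.825
outer loop
vertex 2.869 -0.189 3.112
vertex 2.136 -0.078 2.867
vertex 2.088 -1.357 3.679
endloop
endfacet
facet normal 0.342 0.297 -0.891
outer loop
vertex 2.136 -0.078 2.867
vertex 2.472 -1.023 2.681
vertex 1.6 -0.522 2.513
endloop
endfacet
facet normal -0.711 0.396 0.581
outer loop
vertex 2.136 -0.078 2.867
vertex 1.6 -0.522 2.513
vertex 2.088 -1.357 3.679
endloop
endfacet
facet normal 0.343 0.297 -0.891
outer loop
vertex 1.6 -0.522 2.513
vertex 2.472 -1.023 2.681
vertex 1.574 -1.259 2.257
endloop
endfacet
facet normal -0.939 -0.083 0.334
outer loop
vertex 1.6 -0.522 2.513
vertex 1.574 -1.259 2.257
vertex 2.088 -1.357 3.679
endloop
endfacet
facet normal 0.343 0.297 -0.891
outer loop
vertex 1.574 -1.259 2.257
vertex 2.472 -1.023 2.681
vertex 2.074 -1.858 2.25
endloop
endfacet
facet normal -0.746 -0.626 0.227
outer loop
vertex 1.574 -1.259 2.257
vertex 2.074 -1.858 2.25
vertex 2.088 -1.357 3.679
endloop
endfacet
facet normal 0.341 0.298 -0.892
outer loop
vertex 2.074 -1.858 2.25
vertex 2.472 -1.023 2.681
vertex 2.808 -1.968 2.494
endloop
endfacet
facet normal -0.244 -0.914 0.323
outer loop
vertex 2.074 -1.858 2.25
vertex 2.808 -1.968 2.494
vertex 2.088 -1.357 3.679
endloop
endfacet
facet normal 0.342 0.298 -0.891
outer loop
vertex 2.808 -1.968 2.494
vertex 2.472 -1.023 2.681
vertex 3.344 -1.525 2.848
endloop
endfacet
facet normal 0.270 -0.779 0.566
outer loop
vertex 2.808 -1.968 2.494
vertex 3.344 -1.525 2.848
vertex 2.088 -1.357 3.679
endloop
endfacet

endsolid


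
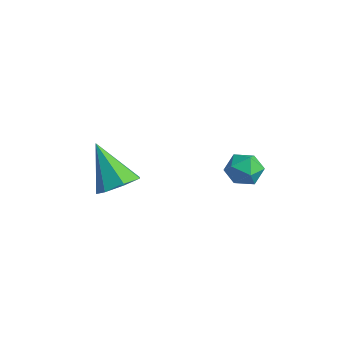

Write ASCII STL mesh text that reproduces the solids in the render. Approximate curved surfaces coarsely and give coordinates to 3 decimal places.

solid 
facet normal -0.322 0.363 0.874
outer loop
vertex -0.287 2.242 0.599
vertex -0.577 1.512 0.795
vertex 0.182 1.711 0.992
endloop
endfacet
facet normal 0.259 0.712 0.653
outer loop
vertex -0.287 2.242 0.599
vertex 0.182 1.711 0.992
vertex 0.49 2.154 0.387
endloop
endfacet
facet normal 0.116 0.993 0.013
outer loop
vertex -0.287 2.242 0.599
vertex 0.49 2.154 0.387
vertex -0.08 2.228 -0.183
endloop
endfacet
facet normal -0.554 0.817 -0.161
outer loop
vertex -0.287 2.242 0.599
vertex -0.08 2.228 -0.183
vertex -0.739 1.831 0.068
endloop
endfacet
facet normal -0.824 0.427 0.371
outer loop
vertex -0.287 2.242 0.599
vertex -0.739 1.831 0.068
vertex -0.577 1.512 0.795
endloop
endfacet
facet normal 0.785 0.236 0.573
outer loop
vertex 0.49 2.154 0.387
vertex 0.182 1.711 0.992
vertex 0.679 1.369 0.452
endloop
endfacet
facet normal -0.155 -0.330 0.931
outer loop
vertex 0.182 1.711 0.992
vertex -0.577 1.512 0.795
vertex 0.02 0.972 0.703
endloop
endfacet
facet normal -0.968 -0.223 0.118
outer loop
vertex -0.577 1.512 0.795
vertex -0.739 1.831 0.068
vertex -0.55 1.046 0.133
endloop
endfacet
facet normal -0.529 0.407 -0.745
outer loop
vertex -0.739 1.831 0.068
vertex -0.08 2.228 -0.183
vertex -0.242 1.489 -0.472
endloop
endfacet
facet normal 0.554 0.691 -0.464
outer loop
vertex -0.08 2.228 -0.183
vertex 0.49 2.154 0.387
vertex 0.517 1.688 -0.275
endloop
endfacet
facet normal 0.554 -0.817 0.161
outer loop
vertex 0.227 0.958 -0.079
vertex 0.679 1.369 0.452
vertex 0.02 0.972 0.703
endloop
endfacet
facet normal -0.116 -0.993 -0.013
outer loop
vertex 0.227 0.958 -0.079
vertex 0.02 0.972 0.703
vertex -0.55 1.046 0.133
endloop
endfacet
facet normal -0.259 -0.712 -0.653
outer loop
vertex 0.227 0.958 -0.079
vertex -0.55 1.046 0.133
vertex -0.242 1.489 -0.472
endloop
endfacet
facet normal 0.322 -0.363 -0.874
outer loop
vertex 0.227 0.958 -0.079
vertex -0.242 1.489 -0.472
vertex 0.517 1.688 -0.275
endloop
endfacet
facet normal 0.824 -0.427 -0.371
outer loop
vertex 0.227 0.958 -0.079
vertex 0.517 1.688 -0.275
vertex 0.679 1.369 0.452
endloop
endfacet
facet normal 0.529 -0.407 0.745
outer loop
vertex 0.02 0.972 0.703
vertex 0.679 1.369 0.452
vertex 0.182 1.711 0.992
endloop
endfacet
facet normal -0.554 -0.691 0.464
outer loop
vertex -0.55 1.046 0.133
vertex 0.02 0.972 0.703
vertex -0.577 1.512 0.795
endloop
endfacet
facet normal -0.785 -0.236 -0.573
outer loop
vertex -0.242 1.489 -0.472
vertex -0.55 1.046 0.133
vertex -0.739 1.831 0.068
endloop
endfacet
facet normal 0.155 0.330 -0.931
outer loop
vertex 0.517 1.688 -0.275
vertex -0.242 1.489 -0.472
vertex -0.08 2.228 -0.183
endloop
endfacet
facet normal 0.968 0.223 -0.118
outer loop
vertex 0.679 1.369 0.452
vertex 0.517 1.688 -0.275
vertex 0.49 2.154 0.387
endloop
endfacet
facet normal 0.623 0.081 -0.778
outer loop
vertex -0.577 -3.247 1.078
vertex -1.272 -3.046 0.542
vertex -0.75 -2.488 1.018
endloop
endfacet
facet normal 0.469 0.175 0.866
outer loop
vertex -0.577 -3.247 1.078
vertex -0.75 -2.488 1.018
vertex -2.548 -3.214 2.138
endloop
endfacet
facet normal 0.622 0.082 -0.779
outer loop
vertex -0.75 -2.488 1.018
vertex -1.272 -3.046 0.542
vertex -1.317 -2.149 0.601
endloop
endfacet
facet normal 0.045 0.804 0.593
outer loop
vertex -0.75 -2.488 1.018
vertex -1.317 -2.149 0.601
vertex -2.548 -3.214 2.138
endloop
endfacet
facet normal 0.623 0.082 -0.778
outer loop
vertex -1.317 -2.149 0.601
vertex -1.272 -3.046 0.542
vertex -1.849 -2.486 0.139
endloop
endfacet
facet normal -0.587 0.805 0.088
outer loop
vertex -1.317 -2.149 0.601
vertex -1.849 -2.486 0.139
vertex -2.548 -3.214 2.138
endloop
endfacet
facet normal 0.623 0.082 -0.778
outer loop
vertex -1.849 -2.486 0.139
vertex -1.272 -3.046 0.542
vertex -1.947 -3.245 -0.019
endloop
endfacet
facet normal -0.947 0.178 -0.266
outer loop
vertex -1.849 -2.486 0.139
vertex -1.947 -3.245 -0.019
vertex -2.548 -3.214 2.138
endloop
endfacet
facet normal 0.623 0.082 -0.778
outer loop
vertex -1.947 -3.245 -0.019
vertex -1.272 -3.046 0.542
vertex -1.536 -3.854 0.246
endloop
endfacet
facet normal -0.768 -0.607 -0.205
outer loop
vertex -1.947 -3.245 -0.019
vertex -1.536 -3.854 0.246
vertex -2.548 -3.214 2.138
endloop
endfacet
facet normal 0.623 0.082 -0.778
outer loop
vertex -1.536 -3.854 0.246
vertex -1.272 -3.046 0.542
vertex -0.926 -3.855 0.734
endloop
endfacet
facet normal -0.182 -0.957 0.226
outer loop
vertex -1.536 -3.854 0.246
vertex -0.926 -3.855 0.734
vertex -2.548 -3.214 2.138
endloop
endfacet
facet normal 0.623 0.082 -0.778
outer loop
vertex -0.926 -3.855 0.734
vertex -1.272 -3.046 0.542
vertex -0.577 -3.247 1.078
endloop
endfacet
facet normal 0.368 -0.609 0.703
outer loop
vertex -0.926 -3.855 0.734
vertex -0.577 -3.247 1.078
vertex -2.548 -3.214 2.138
endloop
endfacet

endsolid


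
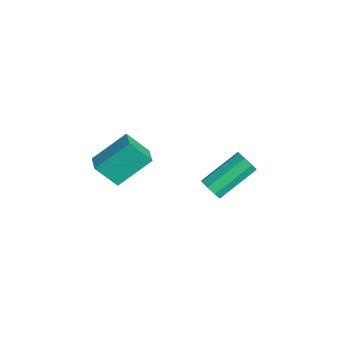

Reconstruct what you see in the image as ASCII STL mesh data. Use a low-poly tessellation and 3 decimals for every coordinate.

solid 
facet normal -0.963 0.158 -0.220
outer loop
vertex -1.05 -3.965 0.443
vertex -1.074 -2.407 1.665
vertex -0.652 -3.088 -0.667
endloop
endfacet
facet normal 0.012 -0.787 -0.617
outer loop
vertex 0.234 -3.233 -0.465
vertex -1.05 -3.965 0.443
vertex -0.652 -3.088 -0.667
endloop
endfacet
facet normal -0.962 0.159 -0.220
outer loop
vertex -0.652 -3.088 -0.667
vertex -1.074 -2.407 1.665
vertex -0.675 -1.53 0.554
endloop
endfacet
facet normal 0.270 0.596 -0.756
outer loop
vertex -0.675 -1.53 0.554
vertex 0.234 -3.233 -0.465
vertex -0.652 -3.088 -0.667
endloop
endfacet
facet normal -0.270 -0.597 0.756
outer loop
vertex -1.05 -3.965 0.443
vertex -0.188 -2.552 1.867
vertex -1.074 -2.407 1.665
endloop
endfacet
facet normal 0.013 -0.787 -0.617
outer loop
vertex -0.165 -4.11 0.646
vertex -1.05 -3.965 0.443
vertex 0.234 -3.233 -0.465
endloop
endfacet
facet normal -0.271 -0.596 0.756
outer loop
vertex -0.165 -4.11 0.646
vertex -0.188 -2.552 1.867
vertex -1.05 -3.965 0.443
endloop
endfacet
facet normal -0.012 0.787 0.617
outer loop
vertex -1.074 -2.407 1.665
vertex -0.188 -2.552 1.867
vertex -0.675 -1.53 0.554
endloop
endfacet
facet normal 0.271 0.597 -0.755
outer loop
vertex 0.21 -1.675 0.757
vertex 0.234 -3.233 -0.465
vertex -0.675 -1.53 0.554
endloop
endfacet
facet normal -0.013 0.787 0.617
outer loop
vertex -0.675 -1.53 0.554
vertex -0.188 -2.552 1.867
vertex 0.21 -1.675 0.757
endloop
endfacet
facet normal 0.962 -0.158 0.221
outer loop
vertex 0.21 -1.675 0.757
vertex -0.165 -4.11 0.646
vertex 0.234 -3.233 -0.465
endloop
endfacet
facet normal 0.963 -0.158 0.220
outer loop
vertex -0.188 -2.552 1.867
vertex -0.165 -4.11 0.646
vertex 0.21 -1.675 0.757
endloop
endfacet
facet normal 0.187 -0.845 -0.502
outer loop
vertex 0.626 0.656 -1.556
vertex 0.362 0.898 -2.062
vertex 0.937 0.887 -1.829
endloop
endfacet
facet normal 0.731 -0.222 0.645
outer loop
vertex 0.626 0.656 -1.556
vertex 0.937 0.887 -1.829
vertex 0.222 2.48 -0.472
endloop
endfacet
facet normal 0.733 -0.219 0.644
outer loop
vertex 0.222 2.48 -0.472
vertex 0.937 0.887 -1.829
vertex 0.532 2.712 -0.746
endloop
endfacet
facet normal -0.188 0.844 0.502
outer loop
vertex 0.222 2.48 -0.472
vertex 0.532 2.712 -0.746
vertex -0.042 2.722 -0.978
endloop
endfacet
facet normal 0.187 -0.844 -0.502
outer loop
vertex 0.937 0.887 -1.829
vertex 0.362 0.898 -2.062
vertex 0.911 1.125 -2.239
endloop
endfacet
facet normal 0.981 0.189 0.048
outer loop
vertex 0.937 0.887 -1.829
vertex 0.911 1.125 -2.239
vertex 0.532 2.712 -0.746
endloop
endfacet
facet normal 0.981 0.188 0.049
outer loop
vertex 0.532 2.712 -0.746
vertex 0.911 1.125 -2.239
vertex 0.507 2.949 -1.156
endloop
endfacet
facet normal -0.187 0.845 0.500
outer loop
vertex 0.532 2.712 -0.746
vertex 0.507 2.949 -1.156
vertex -0.042 2.722 -0.978
endloop
endfacet
facet normal 0.187 -0.844 -0.502
outer loop
vertex 0.911 1.125 -2.239
vertex 0.362 0.898 -2.062
vertex 0.564 1.23 -2.545
endloop
endfacet
facet normal 0.656 0.488 -0.576
outer loop
vertex 0.911 1.125 -2.239
vertex 0.564 1.23 -2.545
vertex 0.507 2.949 -1.156
endloop
endfacet
facet normal 0.655 0.488 -0.577
outer loop
vertex 0.507 2.949 -1.156
vertex 0.564 1.23 -2.545
vertex 0.159 3.054 -1.462
endloop
endfacet
facet normal -0.186 0.845 0.502
outer loop
vertex 0.507 2.949 -1.156
vertex 0.159 3.054 -1.462
vertex -0.042 2.722 -0.978
endloop
endfacet
facet normal 0.188 -0.844 -0.502
outer loop
vertex 0.564 1.23 -2.545
vertex 0.362 0.898 -2.062
vertex 0.098 1.14 -2.568
endloop
endfacet
facet normal -0.054 0.501 -0.864
outer loop
vertex 0.564 1.23 -2.545
vertex 0.098 1.14 -2.568
vertex 0.159 3.054 -1.462
endloop
endfacet
facet normal -0.056 0.501 -0.864
outer loop
vertex 0.159 3.054 -1.462
vertex 0.098 1.14 -2.568
vertex -0.306 2.964 -1.484
endloop
endfacet
facet normal -0.187 0.845 0.502
outer loop
vertex 0.159 3.054 -1.462
vertex -0.306 2.964 -1.484
vertex -0.042 2.722 -0.978
endloop
endfacet
facet normal 0.188 -0.844 -0.502
outer loop
vertex 0.098 1.14 -2.568
vertex 0.362 0.898 -2.062
vertex -0.212 0.908 -2.294
endloop
endfacet
facet normal -0.733 0.220 -0.643
outer loop
vertex 0.098 1.14 -2.568
vertex -0.212 0.908 -2.294
vertex -0.306 2.964 -1.484
endloop
endfacet
facet normal -0.731 0.221 -0.646
outer loop
vertex -0.306 2.964 -1.484
vertex -0.212 0.908 -2.294
vertex -0.617 2.733 -1.211
endloop
endfacet
facet normal -0.187 0.845 0.502
outer loop
vertex -0.306 2.964 -1.484
vertex -0.617 2.733 -1.211
vertex -0.042 2.722 -0.978
endloop
endfacet
facet normal 0.187 -0.845 -0.500
outer loop
vertex -0.212 0.908 -2.294
vertex 0.362 0.898 -2.062
vertex -0.187 0.671 -1.884
endloop
endfacet
facet normal -0.981 -0.188 -0.049
outer loop
vertex -0.212 0.908 -2.294
vertex -0.187 0.671 -1.884
vertex -0.617 2.733 -1.211
endloop
endfacet
facet normal -0.981 -0.189 -0.048
outer loop
vertex -0.617 2.733 -1.211
vertex -0.187 0.671 -1.884
vertex -0.591 2.495 -0.801
endloop
endfacet
facet normal -0.187 0.844 0.502
outer loop
vertex -0.617 2.733 -1.211
vertex -0.591 2.495 -0.801
vertex -0.042 2.722 -0.978
endloop
endfacet
facet normal 0.186 -0.845 -0.502
outer loop
vertex -0.187 0.671 -1.884
vertex 0.362 0.898 -2.062
vertex 0.161 0.566 -1.578
endloop
endfacet
facet normal -0.655 -0.488 0.577
outer loop
vertex -0.187 0.671 -1.884
vertex 0.161 0.566 -1.578
vertex -0.591 2.495 -0.801
endloop
endfacet
facet normal -0.656 -0.488 0.576
outer loop
vertex -0.591 2.495 -0.801
vertex 0.161 0.566 -1.578
vertex -0.244 2.39 -0.495
endloop
endfacet
facet normal -0.187 0.844 0.502
outer loop
vertex -0.591 2.495 -0.801
vertex -0.244 2.39 -0.495
vertex -0.042 2.722 -0.978
endloop
endfacet
facet normal 0.187 -0.845 -0.502
outer loop
vertex 0.161 0.566 -1.578
vertex 0.362 0.898 -2.062
vertex 0.626 0.656 -1.556
endloop
endfacet
facet normal 0.056 -0.501 0.864
outer loop
vertex 0.161 0.566 -1.578
vertex 0.626 0.656 -1.556
vertex -0.244 2.39 -0.495
endloop
endfacet
facet normal 0.054 -0.501 0.864
outer loop
vertex -0.244 2.39 -0.495
vertex 0.626 0.656 -1.556
vertex 0.222 2.48 -0.472
endloop
endfacet
facet normal -0.188 0.844 0.502
outer loop
vertex -0.244 2.39 -0.495
vertex 0.222 2.48 -0.472
vertex -0.042 2.722 -0.978
endloop
endfacet

endsolid


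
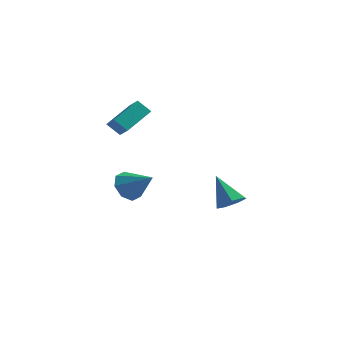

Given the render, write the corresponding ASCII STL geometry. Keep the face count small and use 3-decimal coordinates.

solid 
facet normal -0.804 0.203 -0.558
outer loop
vertex -2.829 2.477 -2.822
vertex -3.452 2.225 -2.016
vertex -2.995 3.108 -2.353
endloop
endfacet
facet normal 0.860 0.430 -0.275
outer loop
vertex -2.829 2.477 -2.822
vertex -2.995 3.108 -2.353
vertex -1.908 1.835 -0.944
endloop
endfacet
facet normal -0.804 0.203 -0.558
outer loop
vertex -2.995 3.108 -2.353
vertex -3.452 2.225 -2.016
vertex -3.429 3.222 -1.686
endloop
endfacet
facet normal 0.584 0.773 0.248
outer loop
vertex -2.995 3.108 -2.353
vertex -3.429 3.222 -1.686
vertex -1.908 1.835 -0.944
endloop
endfacet
facet normal -0.804 0.203 -0.558
outer loop
vertex -3.429 3.222 -1.686
vertex -3.452 2.225 -2.016
vertex -3.876 2.752 -1.213
endloop
endfacet
facet normal 0.178 0.609 0.773
outer loop
vertex -3.429 3.222 -1.686
vertex -3.876 2.752 -1.213
vertex -1.908 1.835 -0.944
endloop
endfacet
facet normal -0.804 0.204 -0.558
outer loop
vertex -3.876 2.752 -1.213
vertex -3.452 2.225 -2.016
vertex -4.076 1.973 -1.209
endloop
endfacet
facet normal -0.119 0.036 0.992
outer loop
vertex -3.876 2.752 -1.213
vertex -4.076 1.973 -1.209
vertex -1.908 1.835 -0.944
endloop
endfacet
facet normal -0.804 0.203 -0.558
outer loop
vertex -4.076 1.973 -1.209
vertex -3.452 2.225 -2.016
vertex -3.91 1.342 -1.678
endloop
endfacet
facet normal -0.134 -0.614 0.778
outer loop
vertex -4.076 1.973 -1.209
vertex -3.91 1.342 -1.678
vertex -1.908 1.835 -0.944
endloop
endfacet
facet normal -0.804 0.204 -0.558
outer loop
vertex -3.91 1.342 -1.678
vertex -3.452 2.225 -2.016
vertex -3.476 1.228 -2.345
endloop
endfacet
facet normal 0.142 -0.956 0.256
outer loop
vertex -3.91 1.342 -1.678
vertex -3.476 1.228 -2.345
vertex -1.908 1.835 -0.944
endloop
endfacet
facet normal -0.804 0.204 -0.558
outer loop
vertex -3.476 1.228 -2.345
vertex -3.452 2.225 -2.016
vertex -3.028 1.699 -2.819
endloop
endfacet
facet normal 0.548 -0.792 -0.270
outer loop
vertex -3.476 1.228 -2.345
vertex -3.028 1.699 -2.819
vertex -1.908 1.835 -0.944
endloop
endfacet
facet normal -0.804 0.204 -0.558
outer loop
vertex -3.028 1.699 -2.819
vertex -3.452 2.225 -2.016
vertex -2.829 2.477 -2.822
endloop
endfacet
facet normal 0.845 -0.218 -0.489
outer loop
vertex -3.028 1.699 -2.819
vertex -2.829 2.477 -2.822
vertex -1.908 1.835 -0.944
endloop
endfacet
facet normal -0.730 -0.039 0.682
outer loop
vertex -2.942 2.395 4.431
vertex -3.675 3.173 3.691
vertex -3.698 0.826 3.531
endloop
endfacet
facet normal 0.564 -0.598 0.570
outer loop
vertex -2.945 0.867 2.829
vertex -2.942 2.395 4.431
vertex -3.698 0.826 3.531
endloop
endfacet
facet normal -0.731 -0.039 0.682
outer loop
vertex -3.698 0.826 3.531
vertex -3.675 3.173 3.691
vertex -4.43 1.604 2.791
endloop
endfacet
facet normal -0.385 -0.800 -0.460
outer loop
vertex -4.43 1.604 2.791
vertex -2.945 0.867 2.829
vertex -3.698 0.826 3.531
endloop
endfacet
facet normal 0.385 0.800 0.460
outer loop
vertex -2.942 2.395 4.431
vertex -2.922 3.214 2.989
vertex -3.675 3.173 3.691
endloop
endfacet
facet normal 0.564 -0.598 0.569
outer loop
vertex -2.19 2.436 3.729
vertex -2.942 2.395 4.431
vertex -2.945 0.867 2.829
endloop
endfacet
facet normal 0.386 0.800 0.460
outer loop
vertex -2.19 2.436 3.729
vertex -2.922 3.214 2.989
vertex -2.942 2.395 4.431
endloop
endfacet
facet normal -0.564 0.598 -0.570
outer loop
vertex -3.675 3.173 3.691
vertex -2.922 3.214 2.989
vertex -4.43 1.604 2.791
endloop
endfacet
facet normal -0.385 -0.800 -0.460
outer loop
vertex -3.678 1.645 2.089
vertex -2.945 0.867 2.829
vertex -4.43 1.604 2.791
endloop
endfacet
facet normal -0.564 0.598 -0.569
outer loop
vertex -4.43 1.604 2.791
vertex -2.922 3.214 2.989
vertex -3.678 1.645 2.089
endloop
endfacet
facet normal 0.730 0.040 -0.682
outer loop
vertex -3.678 1.645 2.089
vertex -2.19 2.436 3.729
vertex -2.945 0.867 2.829
endloop
endfacet
facet normal 0.731 0.039 -0.682
outer loop
vertex -2.922 3.214 2.989
vertex -2.19 2.436 3.729
vertex -3.678 1.645 2.089
endloop
endfacet
facet normal 0.553 -0.371 -0.746
outer loop
vertex 4.269 -1.328 -0.096
vertex 3.666 -1.889 -0.264
vertex 3.763 -1.116 -0.576
endloop
endfacet
facet normal 0.228 0.956 0.182
outer loop
vertex 4.269 -1.328 -0.096
vertex 3.763 -1.116 -0.576
vertex 2.594 -1.171 1.184
endloop
endfacet
facet normal 0.553 -0.371 -0.746
outer loop
vertex 3.763 -1.116 -0.576
vertex 3.666 -1.889 -0.264
vertex 3.185 -1.486 -0.821
endloop
endfacet
facet normal -0.438 0.859 -0.264
outer loop
vertex 3.763 -1.116 -0.576
vertex 3.185 -1.486 -0.821
vertex 2.594 -1.171 1.184
endloop
endfacet
facet normal 0.553 -0.371 -0.746
outer loop
vertex 3.185 -1.486 -0.821
vertex 3.666 -1.889 -0.264
vertex 2.969 -2.16 -0.646
endloop
endfacet
facet normal -0.927 0.217 -0.307
outer loop
vertex 3.185 -1.486 -0.821
vertex 2.969 -2.16 -0.646
vertex 2.594 -1.171 1.184
endloop
endfacet
facet normal 0.553 -0.370 -0.746
outer loop
vertex 2.969 -2.16 -0.646
vertex 3.666 -1.889 -0.264
vertex 3.278 -2.63 -0.184
endloop
endfacet
facet normal -0.869 -0.487 0.085
outer loop
vertex 2.969 -2.16 -0.646
vertex 3.278 -2.63 -0.184
vertex 2.594 -1.171 1.184
endloop
endfacet
facet normal 0.553 -0.370 -0.746
outer loop
vertex 3.278 -2.63 -0.184
vertex 3.666 -1.889 -0.264
vertex 3.88 -2.543 0.219
endloop
endfacet
facet normal -0.309 -0.724 0.617
outer loop
vertex 3.278 -2.63 -0.184
vertex 3.88 -2.543 0.219
vertex 2.594 -1.171 1.184
endloop
endfacet
facet normal 0.553 -0.370 -0.746
outer loop
vertex 3.88 -2.543 0.219
vertex 3.666 -1.889 -0.264
vertex 4.321 -1.963 0.258
endloop
endfacet
facet normal 0.333 -0.313 0.889
outer loop
vertex 3.88 -2.543 0.219
vertex 4.321 -1.963 0.258
vertex 2.594 -1.171 1.184
endloop
endfacet
facet normal 0.553 -0.371 -0.746
outer loop
vertex 4.321 -1.963 0.258
vertex 3.666 -1.889 -0.264
vertex 4.269 -1.328 -0.096
endloop
endfacet
facet normal 0.572 0.435 0.695
outer loop
vertex 4.321 -1.963 0.258
vertex 4.269 -1.328 -0.096
vertex 2.594 -1.171 1.184
endloop
endfacet

endsolid


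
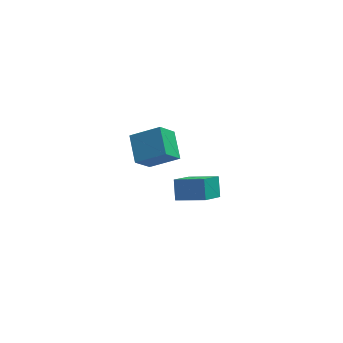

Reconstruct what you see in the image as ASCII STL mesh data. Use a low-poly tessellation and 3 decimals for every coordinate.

solid 
facet normal -0.491 -0.647 0.584
outer loop
vertex 3.505 -2.075 -1.685
vertex 1.981 -1.468 -2.295
vertex 3.534 -2.924 -2.601
endloop
endfacet
facet normal 0.871 -0.347 0.349
outer loop
vertex 4.379 -1.812 -3.605
vertex 3.505 -2.075 -1.685
vertex 3.534 -2.924 -2.601
endloop
endfacet
facet normal -0.491 -0.647 0.583
outer loop
vertex 3.534 -2.924 -2.601
vertex 1.981 -1.468 -2.295
vertex 2.01 -2.317 -3.212
endloop
endfacet
facet normal 0.023 -0.680 -0.733
outer loop
vertex 2.01 -2.317 -3.212
vertex 4.379 -1.812 -3.605
vertex 3.534 -2.924 -2.601
endloop
endfacet
facet normal -0.023 0.679 0.733
outer loop
vertex 3.505 -2.075 -1.685
vertex 2.826 -0.356 -3.299
vertex 1.981 -1.468 -2.295
endloop
endfacet
facet normal 0.871 -0.347 0.349
outer loop
vertex 4.35 -0.963 -2.688
vertex 3.505 -2.075 -1.685
vertex 4.379 -1.812 -3.605
endloop
endfacet
facet normal -0.023 0.679 0.733
outer loop
vertex 4.35 -0.963 -2.688
vertex 2.826 -0.356 -3.299
vertex 3.505 -2.075 -1.685
endloop
endfacet
facet normal -0.871 0.347 -0.349
outer loop
vertex 1.981 -1.468 -2.295
vertex 2.826 -0.356 -3.299
vertex 2.01 -2.317 -3.212
endloop
endfacet
facet normal 0.023 -0.679 -0.734
outer loop
vertex 2.855 -1.205 -4.215
vertex 4.379 -1.812 -3.605
vertex 2.01 -2.317 -3.212
endloop
endfacet
facet normal -0.871 0.347 -0.349
outer loop
vertex 2.01 -2.317 -3.212
vertex 2.826 -0.356 -3.299
vertex 2.855 -1.205 -4.215
endloop
endfacet
facet normal 0.491 0.647 -0.583
outer loop
vertex 2.855 -1.205 -4.215
vertex 4.35 -0.963 -2.688
vertex 4.379 -1.812 -3.605
endloop
endfacet
facet normal 0.491 0.646 -0.584
outer loop
vertex 2.826 -0.356 -3.299
vertex 4.35 -0.963 -2.688
vertex 2.855 -1.205 -4.215
endloop
endfacet
facet normal -0.868 0.114 -0.483
outer loop
vertex -0.303 -3.169 3.468
vertex 0.434 -2.473 2.309
vertex -0.085 -4.628 2.731
endloop
endfacet
facet normal -0.478 -0.452 0.753
outer loop
vertex 1.426 -4.827 3.571
vertex -0.303 -3.169 3.468
vertex -0.085 -4.628 2.731
endloop
endfacet
facet normal -0.868 0.115 -0.483
outer loop
vertex -0.085 -4.628 2.731
vertex 0.434 -2.473 2.309
vertex 0.652 -3.932 1.571
endloop
endfacet
facet normal 0.132 -0.885 -0.447
outer loop
vertex 0.652 -3.932 1.571
vertex 1.426 -4.827 3.571
vertex -0.085 -4.628 2.731
endloop
endfacet
facet normal -0.132 0.885 0.447
outer loop
vertex -0.303 -3.169 3.468
vertex 1.945 -2.672 3.149
vertex 0.434 -2.473 2.309
endloop
endfacet
facet normal -0.478 -0.452 0.753
outer loop
vertex 1.208 -3.368 4.309
vertex -0.303 -3.169 3.468
vertex 1.426 -4.827 3.571
endloop
endfacet
facet normal -0.132 0.885 0.447
outer loop
vertex 1.208 -3.368 4.309
vertex 1.945 -2.672 3.149
vertex -0.303 -3.169 3.468
endloop
endfacet
facet normal 0.478 0.452 -0.753
outer loop
vertex 0.434 -2.473 2.309
vertex 1.945 -2.672 3.149
vertex 0.652 -3.932 1.571
endloop
endfacet
facet normal 0.132 -0.885 -0.447
outer loop
vertex 2.163 -4.131 2.412
vertex 1.426 -4.827 3.571
vertex 0.652 -3.932 1.571
endloop
endfacet
facet normal 0.479 0.452 -0.753
outer loop
vertex 0.652 -3.932 1.571
vertex 1.945 -2.672 3.149
vertex 2.163 -4.131 2.412
endloop
endfacet
facet normal 0.868 -0.115 0.483
outer loop
vertex 2.163 -4.131 2.412
vertex 1.208 -3.368 4.309
vertex 1.426 -4.827 3.571
endloop
endfacet
facet normal 0.868 -0.114 0.483
outer loop
vertex 1.945 -2.672 3.149
vertex 1.208 -3.368 4.309
vertex 2.163 -4.131 2.412
endloop
endfacet

endsolid


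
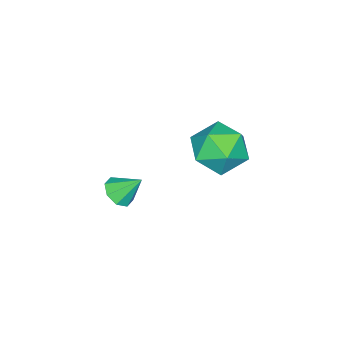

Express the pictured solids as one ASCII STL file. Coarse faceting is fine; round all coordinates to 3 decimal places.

solid 
facet normal -0.783 0.185 0.594
outer loop
vertex 1.801 3.174 3.763
vertex 2.213 2.328 4.571
vertex 2.572 3.511 4.675
endloop
endfacet
facet normal -0.600 0.768 0.224
outer loop
vertex 1.801 3.174 3.763
vertex 2.572 3.511 4.675
vertex 2.728 3.966 3.531
endloop
endfacet
facet normal -0.638 0.609 -0.471
outer loop
vertex 1.801 3.174 3.763
vertex 2.728 3.966 3.531
vertex 2.465 3.064 2.721
endloop
endfacet
facet normal -0.845 -0.072 -0.531
outer loop
vertex 1.801 3.174 3.763
vertex 2.465 3.064 2.721
vertex 2.147 2.051 3.364
endloop
endfacet
facet normal -0.934 -0.333 0.128
outer loop
vertex 1.801 3.174 3.763
vertex 2.147 2.051 3.364
vertex 2.213 2.328 4.571
endloop
endfacet
facet normal 0.079 0.923 0.378
outer loop
vertex 2.728 3.966 3.531
vertex 2.572 3.511 4.675
vertex 3.713 3.609 4.196
endloop
endfacet
facet normal -0.217 -0.020 0.976
outer loop
vertex 2.572 3.511 4.675
vertex 2.213 2.328 4.571
vertex 3.395 2.596 4.839
endloop
endfacet
facet normal -0.461 -0.859 0.222
outer loop
vertex 2.213 2.328 4.571
vertex 2.147 2.051 3.364
vertex 3.132 1.694 4.029
endloop
endfacet
facet normal -0.316 -0.436 -0.843
outer loop
vertex 2.147 2.051 3.364
vertex 2.465 3.064 2.721
vertex 3.288 2.149 2.885
endloop
endfacet
facet normal 0.018 0.665 -0.747
outer loop
vertex 2.465 3.064 2.721
vertex 2.728 3.966 3.531
vertex 3.647 3.332 2.989
endloop
endfacet
facet normal 0.845 0.072 0.531
outer loop
vertex 4.059 2.486 3.797
vertex 3.713 3.609 4.196
vertex 3.395 2.596 4.839
endloop
endfacet
facet normal 0.638 -0.609 0.471
outer loop
vertex 4.059 2.486 3.797
vertex 3.395 2.596 4.839
vertex 3.132 1.694 4.029
endloop
endfacet
facet normal 0.600 -0.768 -0.224
outer loop
vertex 4.059 2.486 3.797
vertex 3.132 1.694 4.029
vertex 3.288 2.149 2.885
endloop
endfacet
facet normal 0.783 -0.185 -0.594
outer loop
vertex 4.059 2.486 3.797
vertex 3.288 2.149 2.885
vertex 3.647 3.332 2.989
endloop
endfacet
facet normal 0.934 0.333 -0.128
outer loop
vertex 4.059 2.486 3.797
vertex 3.647 3.332 2.989
vertex 3.713 3.609 4.196
endloop
endfacet
facet normal 0.316 0.436 0.843
outer loop
vertex 3.395 2.596 4.839
vertex 3.713 3.609 4.196
vertex 2.572 3.511 4.675
endloop
endfacet
facet normal -0.018 -0.665 0.747
outer loop
vertex 3.132 1.694 4.029
vertex 3.395 2.596 4.839
vertex 2.213 2.328 4.571
endloop
endfacet
facet normal -0.079 -0.923 -0.378
outer loop
vertex 3.288 2.149 2.885
vertex 3.132 1.694 4.029
vertex 2.147 2.051 3.364
endloop
endfacet
facet normal 0.217 0.020 -0.976
outer loop
vertex 3.647 3.332 2.989
vertex 3.288 2.149 2.885
vertex 2.465 3.064 2.721
endloop
endfacet
facet normal 0.461 0.859 -0.222
outer loop
vertex 3.713 3.609 4.196
vertex 3.647 3.332 2.989
vertex 2.728 3.966 3.531
endloop
endfacet
facet normal 0.228 -0.648 -0.727
outer loop
vertex 3.466 -1.986 -0.466
vertex 3.183 -1.514 -0.976
vertex 3.859 -1.62 -0.669
endloop
endfacet
facet normal 0.510 -0.072 0.857
outer loop
vertex 3.466 -1.986 -0.466
vertex 3.859 -1.62 -0.669
vertex 2.877 -0.646 -0.004
endloop
endfacet
facet normal 0.228 -0.648 -0.726
outer loop
vertex 3.859 -1.62 -0.669
vertex 3.183 -1.514 -0.976
vertex 3.856 -1.192 -1.052
endloop
endfacet
facet normal 0.760 0.437 0.482
outer loop
vertex 3.859 -1.62 -0.669
vertex 3.856 -1.192 -1.052
vertex 2.877 -0.646 -0.004
endloop
endfacet
facet normal 0.229 -0.649 -0.725
outer loop
vertex 3.856 -1.192 -1.052
vertex 3.183 -1.514 -0.976
vertex 3.459 -0.953 -1.391
endloop
endfacet
facet normal 0.503 0.864 0.020
outer loop
vertex 3.856 -1.192 -1.052
vertex 3.459 -0.953 -1.391
vertex 2.877 -0.646 -0.004
endloop
endfacet
facet normal 0.229 -0.649 -0.725
outer loop
vertex 3.459 -0.953 -1.391
vertex 3.183 -1.514 -0.976
vertex 2.9 -1.043 -1.487
endloop
endfacet
facet normal -0.110 0.960 -0.259
outer loop
vertex 3.459 -0.953 -1.391
vertex 2.9 -1.043 -1.487
vertex 2.877 -0.646 -0.004
endloop
endfacet
facet normal 0.230 -0.649 -0.725
outer loop
vertex 2.9 -1.043 -1.487
vertex 3.183 -1.514 -0.976
vertex 2.507 -1.409 -1.284
endloop
endfacet
facet normal -0.720 0.668 -0.190
outer loop
vertex 2.9 -1.043 -1.487
vertex 2.507 -1.409 -1.284
vertex 2.877 -0.646 -0.004
endloop
endfacet
facet normal 0.230 -0.648 -0.726
outer loop
vertex 2.507 -1.409 -1.284
vertex 3.183 -1.514 -0.976
vertex 2.51 -1.837 -0.901
endloop
endfacet
facet normal -0.970 0.159 0.185
outer loop
vertex 2.507 -1.409 -1.284
vertex 2.51 -1.837 -0.901
vertex 2.877 -0.646 -0.004
endloop
endfacet
facet normal 0.230 -0.648 -0.726
outer loop
vertex 2.51 -1.837 -0.901
vertex 3.183 -1.514 -0.976
vertex 2.908 -2.076 -0.562
endloop
endfacet
facet normal -0.713 -0.268 0.648
outer loop
vertex 2.51 -1.837 -0.901
vertex 2.908 -2.076 -0.562
vertex 2.877 -0.646 -0.004
endloop
endfacet
facet normal 0.229 -0.648 -0.727
outer loop
vertex 2.908 -2.076 -0.562
vertex 3.183 -1.514 -0.976
vertex 3.466 -1.986 -0.466
endloop
endfacet
facet normal -0.101 -0.364 0.926
outer loop
vertex 2.908 -2.076 -0.562
vertex 3.466 -1.986 -0.466
vertex 2.877 -0.646 -0.004
endloop
endfacet

endsolid


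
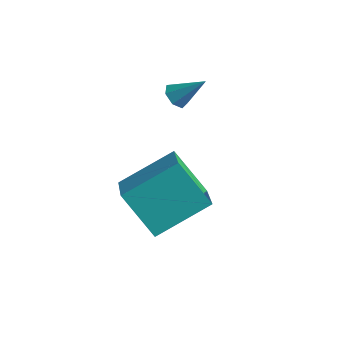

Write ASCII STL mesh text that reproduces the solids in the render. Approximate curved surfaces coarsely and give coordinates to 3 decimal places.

solid 
facet normal -0.646 -0.344 -0.681
outer loop
vertex -1.303 0.765 0.043
vertex -1.706 0.952 0.331
vertex -1.432 1.196 -0.052
endloop
endfacet
facet normal 0.887 0.171 -0.429
outer loop
vertex -1.303 0.765 0.043
vertex -1.432 1.196 -0.052
vertex -0.854 1.408 1.229
endloop
endfacet
facet normal -0.645 -0.345 -0.682
outer loop
vertex -1.432 1.196 -0.052
vertex -1.706 0.952 0.331
vertex -1.768 1.443 0.141
endloop
endfacet
facet normal 0.427 0.841 -0.332
outer loop
vertex -1.432 1.196 -0.052
vertex -1.768 1.443 0.141
vertex -0.854 1.408 1.229
endloop
endfacet
facet normal -0.645 -0.345 -0.682
outer loop
vertex -1.768 1.443 0.141
vertex -1.706 0.952 0.331
vertex -2.058 1.321 0.477
endloop
endfacet
facet normal -0.187 0.964 0.188
outer loop
vertex -1.768 1.443 0.141
vertex -2.058 1.321 0.477
vertex -0.854 1.408 1.229
endloop
endfacet
facet normal -0.645 -0.346 -0.681
outer loop
vertex -2.058 1.321 0.477
vertex -1.706 0.952 0.331
vertex -2.082 0.921 0.703
endloop
endfacet
facet normal -0.496 0.449 0.743
outer loop
vertex -2.058 1.321 0.477
vertex -2.082 0.921 0.703
vertex -0.854 1.408 1.229
endloop
endfacet
facet normal -0.646 -0.344 -0.682
outer loop
vertex -2.082 0.921 0.703
vertex -1.706 0.952 0.331
vertex -1.824 0.545 0.648
endloop
endfacet
facet normal -0.265 -0.315 0.911
outer loop
vertex -2.082 0.921 0.703
vertex -1.824 0.545 0.648
vertex -0.854 1.408 1.229
endloop
endfacet
facet normal -0.645 -0.344 -0.682
outer loop
vertex -1.824 0.545 0.648
vertex -1.706 0.952 0.331
vertex -1.477 0.475 0.355
endloop
endfacet
facet normal 0.329 -0.753 0.570
outer loop
vertex -1.824 0.545 0.648
vertex -1.477 0.475 0.355
vertex -0.854 1.408 1.229
endloop
endfacet
facet normal -0.646 -0.345 -0.681
outer loop
vertex -1.477 0.475 0.355
vertex -1.706 0.952 0.331
vertex -1.303 0.765 0.043
endloop
endfacet
facet normal 0.843 -0.537 -0.028
outer loop
vertex -1.477 0.475 0.355
vertex -1.303 0.765 0.043
vertex -0.854 1.408 1.229
endloop
endfacet
facet normal -0.678 -0.049 0.733
outer loop
vertex -0.882 -2.827 -1.65
vertex 0.068 -1.134 -0.657
vertex -2.13 -1.501 -2.715
endloop
endfacet
facet normal -0.436 -0.776 -0.456
outer loop
vertex -0.828 -1.406 -4.123
vertex -0.882 -2.827 -1.65
vertex -2.13 -1.501 -2.715
endloop
endfacet
facet normal -0.678 -0.050 0.733
outer loop
vertex -2.13 -1.501 -2.715
vertex 0.068 -1.134 -0.657
vertex -1.181 0.192 -1.722
endloop
endfacet
facet normal -0.592 0.628 -0.505
outer loop
vertex -1.181 0.192 -1.722
vertex -0.828 -1.406 -4.123
vertex -2.13 -1.501 -2.715
endloop
endfacet
facet normal 0.592 -0.628 0.505
outer loop
vertex -0.882 -2.827 -1.65
vertex 1.37 -1.039 -2.065
vertex 0.068 -1.134 -0.657
endloop
endfacet
facet normal -0.436 -0.776 -0.456
outer loop
vertex 0.421 -2.732 -3.058
vertex -0.882 -2.827 -1.65
vertex -0.828 -1.406 -4.123
endloop
endfacet
facet normal 0.592 -0.628 0.505
outer loop
vertex 0.421 -2.732 -3.058
vertex 1.37 -1.039 -2.065
vertex -0.882 -2.827 -1.65
endloop
endfacet
facet normal 0.436 0.776 0.455
outer loop
vertex 0.068 -1.134 -0.657
vertex 1.37 -1.039 -2.065
vertex -1.181 0.192 -1.722
endloop
endfacet
facet normal -0.592 0.628 -0.505
outer loop
vertex 0.122 0.287 -3.13
vertex -0.828 -1.406 -4.123
vertex -1.181 0.192 -1.722
endloop
endfacet
facet normal 0.436 0.776 0.456
outer loop
vertex -1.181 0.192 -1.722
vertex 1.37 -1.039 -2.065
vertex 0.122 0.287 -3.13
endloop
endfacet
facet normal 0.678 0.050 -0.733
outer loop
vertex 0.122 0.287 -3.13
vertex 0.421 -2.732 -3.058
vertex -0.828 -1.406 -4.123
endloop
endfacet
facet normal 0.678 0.050 -0.733
outer loop
vertex 1.37 -1.039 -2.065
vertex 0.421 -2.732 -3.058
vertex 0.122 0.287 -3.13
endloop
endfacet

endsolid
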